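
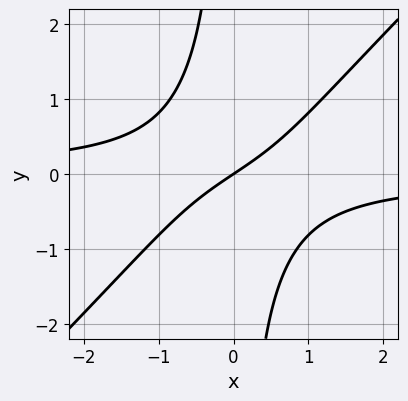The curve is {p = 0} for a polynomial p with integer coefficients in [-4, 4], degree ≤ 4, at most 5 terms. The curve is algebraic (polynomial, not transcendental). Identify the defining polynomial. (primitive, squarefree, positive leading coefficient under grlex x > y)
Degree: no degree-2 curve has this shape, so deg p = 3.
Reading off the gridlines: it crosses the x-axis at the gridline x = 0; one y-axis crossing is at y = 0.
Fitting integer coefficients to these (and the overall shape) gives p.

3*x^2*y - 3*x*y^2 + 2*x - 3*y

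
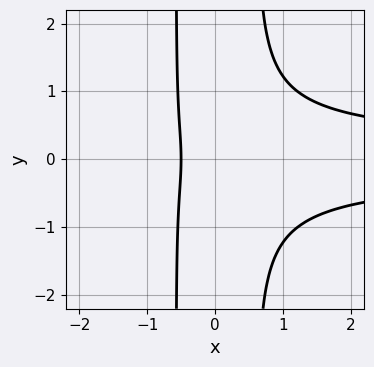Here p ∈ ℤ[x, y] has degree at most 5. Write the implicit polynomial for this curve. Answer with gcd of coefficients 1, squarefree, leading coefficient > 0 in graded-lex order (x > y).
3*x^2*y^2 - y^2 - 2*x - 1

Degree: the shape is more complex than any degree-3 curve, so deg p = 4.
Symmetries: the y ↦ −y reflection is a symmetry, so y appears only in even powers.
Observable constraints: it misses every integer gridline on the y-axis.
The integer polynomial consistent with all of this is the stated p.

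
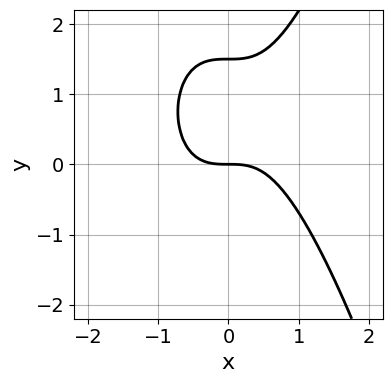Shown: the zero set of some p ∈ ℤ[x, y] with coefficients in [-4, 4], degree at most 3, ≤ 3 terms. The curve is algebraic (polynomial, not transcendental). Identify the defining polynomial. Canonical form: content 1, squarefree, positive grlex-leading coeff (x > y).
First, the degree is 3 — no degree-2 curve has this shape.
Next, checking where it meets the axes: it crosses the x-axis at the gridline x = 0; one y-axis crossing is at y = 0.
Finally, matching integer coefficients to the picture gives p.

3*x^3 - 2*y^2 + 3*y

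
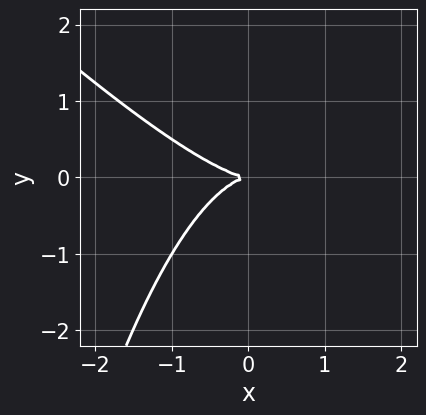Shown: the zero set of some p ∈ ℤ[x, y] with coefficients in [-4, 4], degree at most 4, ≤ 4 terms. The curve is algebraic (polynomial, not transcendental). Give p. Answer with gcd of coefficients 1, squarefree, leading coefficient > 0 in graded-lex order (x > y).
1. Degree: the shape is more complex than any degree-2 curve, so deg p = 3.
2. Reading off the gridlines: one x-axis crossing is at x = 0; it crosses the y-axis at the gridline y = 0.
3. Together with the visible shape, these determine p as stated.

x^3 + x^2*y + 2*y^2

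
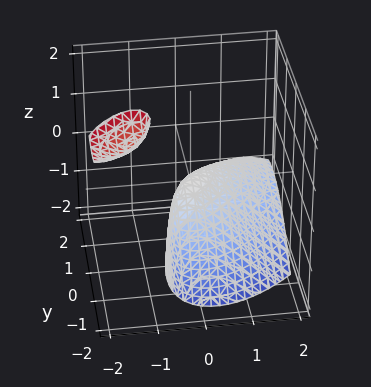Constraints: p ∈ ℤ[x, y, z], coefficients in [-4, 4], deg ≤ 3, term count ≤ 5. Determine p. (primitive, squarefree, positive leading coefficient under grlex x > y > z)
(a) There are 2 components. Treating them together as one polynomial.
(b) deg p = 2. The shape is more complex than any degree-1 surface.
(c) Checking where it meets the axes: it crosses the x-axis at the gridline x = 0; one z-axis crossing is at z = 0.
(d) Assembling these constraints gives the stated polynomial.

3*x^2 - 3*x*y + 3*x*z + 2*y^2 + 2*z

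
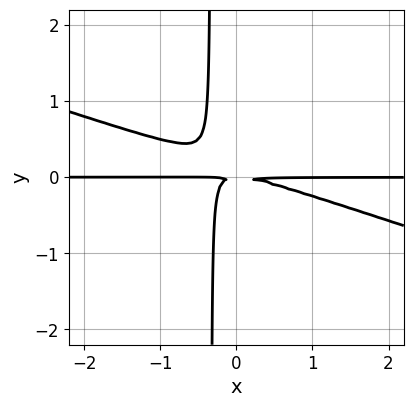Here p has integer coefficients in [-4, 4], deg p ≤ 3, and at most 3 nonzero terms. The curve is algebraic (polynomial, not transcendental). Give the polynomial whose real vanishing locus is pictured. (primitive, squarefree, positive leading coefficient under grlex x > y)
1. Degree: no degree-2 curve has this shape, so deg p = 3.
2. Checking where it meets the axes: the visible x-axis segment lies entirely on the curve.
3. Putting this together gives p.

x^2*y + 3*x*y^2 + y^2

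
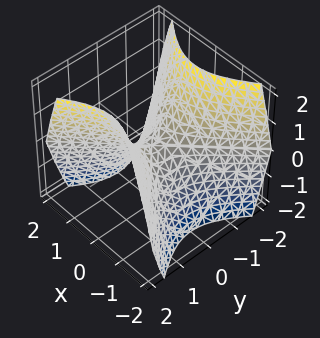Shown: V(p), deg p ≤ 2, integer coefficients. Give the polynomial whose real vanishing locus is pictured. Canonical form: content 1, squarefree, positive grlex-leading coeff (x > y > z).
(a) Degree: a saddle surface; a quadric, so deg p = 2.
(b) Symmetries: it's symmetric under x → −x, forcing even powers of x; it's symmetric under y → −y, forcing even powers of y.
(c) Against the integer gridlines: one x-axis crossing is at x = 0; it crosses the z-axis at the gridline z = 0.
(d) Matching integer coefficients to the picture gives p.

x^2 - y^2 + z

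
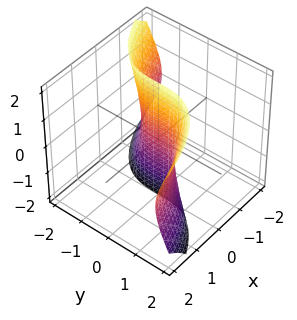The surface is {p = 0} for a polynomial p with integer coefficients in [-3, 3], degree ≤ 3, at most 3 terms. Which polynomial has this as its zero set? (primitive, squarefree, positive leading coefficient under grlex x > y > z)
(a) The degree is 3 — the shape is more complex than any degree-2 surface.
(b) Observable constraints: it meets the y-axis at y = 0 (among the integer gridlines); the visible z-axis segment lies entirely on the surface; one x-axis crossing is at x = 0.
(c) Assembling these constraints gives the stated polynomial.

x*z^2 - y^3 + 2*x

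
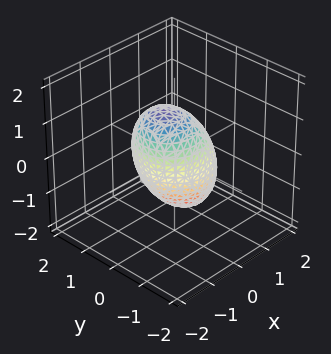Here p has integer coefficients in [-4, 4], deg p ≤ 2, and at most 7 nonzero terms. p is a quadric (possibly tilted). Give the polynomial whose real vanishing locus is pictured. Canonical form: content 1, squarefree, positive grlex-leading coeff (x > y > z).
1. deg p = 2.
2. Observable constraints: the x-axis gridline crossings are at x ∈ {-1, 1}; the y-axis gridline crossings are at y ∈ {-1, 1}.
3. Solving for integer coefficients yields p as stated.

2*x^2 + x*z + 2*y^2 + z^2 - 2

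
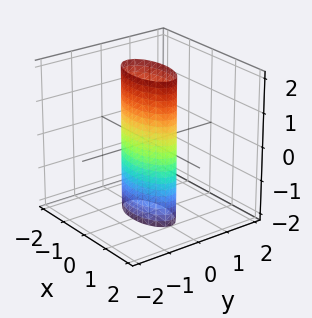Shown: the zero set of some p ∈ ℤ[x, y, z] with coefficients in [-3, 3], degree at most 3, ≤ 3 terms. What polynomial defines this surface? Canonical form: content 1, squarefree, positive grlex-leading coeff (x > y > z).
deg p = 2.
Symmetries: mirror symmetry x ↦ −x ⇒ only even powers of x; mirror symmetry z ↦ −z ⇒ only even powers of z; the y ↦ −y reflection is a symmetry, so y appears only in even powers.
Observable constraints: the x-axis gridline crossings are at x ∈ {-1, 1}; it misses every integer gridline on the z-axis.
Assembling these constraints gives the stated polynomial.

x^2 + 3*y^2 - 1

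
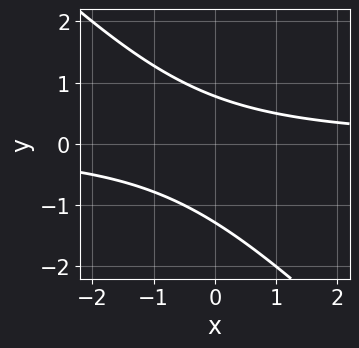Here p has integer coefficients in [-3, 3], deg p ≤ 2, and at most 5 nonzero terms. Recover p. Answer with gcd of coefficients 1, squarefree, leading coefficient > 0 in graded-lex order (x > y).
2*x*y + 2*y^2 + y - 2

(a) The degree is 2 — no degree-1 curve has this shape.
(b) Reading off the gridlines: it misses every integer gridline on the x-axis.
(c) Solving for integer coefficients yields p as stated.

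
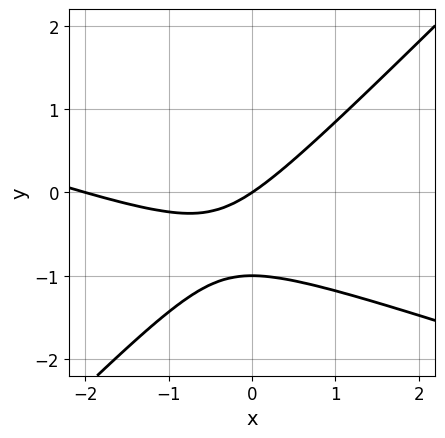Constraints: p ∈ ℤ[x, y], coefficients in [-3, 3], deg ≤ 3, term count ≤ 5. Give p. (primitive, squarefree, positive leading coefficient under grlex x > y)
x^2 + 2*x*y - 3*y^2 + 2*x - 3*y

First, degree: a generic line meets the curve in up to 2 points, so deg p = 2.
Next, from the axis intercepts and sections: the y-axis gridline crossings are at y ∈ {-1, 0}; among the integer gridlines, it crosses the x-axis at x ∈ {-2, 0}.
Finally, solving for integer coefficients yields p as stated.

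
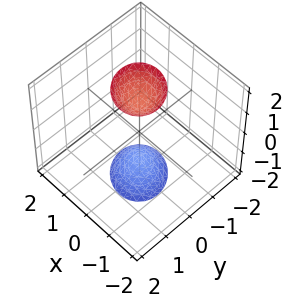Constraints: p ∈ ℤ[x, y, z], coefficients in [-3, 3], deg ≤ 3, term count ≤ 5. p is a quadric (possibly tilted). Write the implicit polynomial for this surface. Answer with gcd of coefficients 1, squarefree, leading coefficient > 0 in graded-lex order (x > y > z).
(a) I count 2 distinct pieces.
(b) The degree is 2 — the shape is more complex than any degree-1 surface.
(c) From the axis intercepts and sections: the surface avoids every integer y-axis point in the box; the surface avoids every integer x-axis point in the box.
(d) Together with the visible shape, these determine p as stated.

3*x^2 + x*y + 3*y^2 - z^2 + 2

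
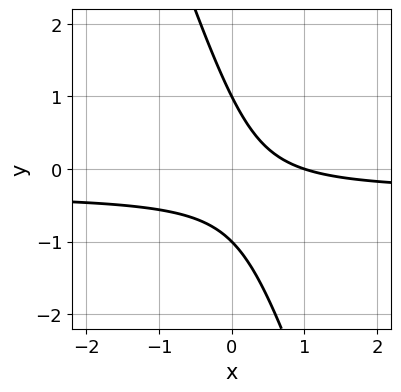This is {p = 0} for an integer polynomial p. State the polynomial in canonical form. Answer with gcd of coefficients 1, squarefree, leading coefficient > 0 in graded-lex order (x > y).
3*x*y + y^2 + x - 1

(a) deg p = 2. The shape is more complex than any degree-1 curve.
(b) Reading off the gridlines: the y-axis gridline crossings are at y ∈ {-1, 1}; it meets the x-axis at x = 1 (among the integer gridlines).
(c) Fitting integer coefficients to these (and the overall shape) gives p.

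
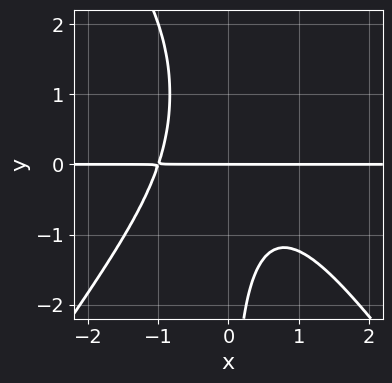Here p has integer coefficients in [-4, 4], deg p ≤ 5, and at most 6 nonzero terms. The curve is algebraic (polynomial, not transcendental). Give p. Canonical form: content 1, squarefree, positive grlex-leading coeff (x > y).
2*x^3*y - x*y^3 + 2*x*y^2 + 2*y

First, degree: no degree-3 curve has this shape, so deg p = 4.
Next, reading off the gridlines: the visible x-axis segment lies entirely on the curve; one y-axis crossing is at y = 0.
Finally, assembling these constraints gives the stated polynomial.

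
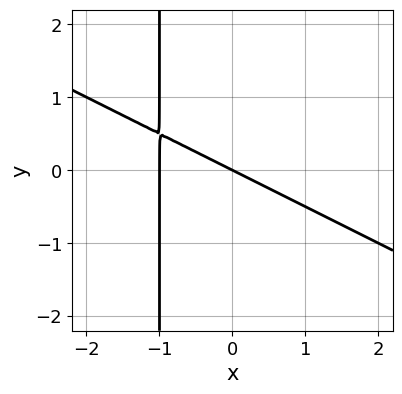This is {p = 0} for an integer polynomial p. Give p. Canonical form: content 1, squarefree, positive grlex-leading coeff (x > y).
First, degree: no degree-1 curve has this shape, so deg p = 2.
Then, against the integer gridlines: it meets the y-axis at y = 0 (among the integer gridlines); the x-axis gridline crossings are at x ∈ {-1, 0}.
Finally, together with the visible shape, these determine p as stated.

x^2 + 2*x*y + x + 2*y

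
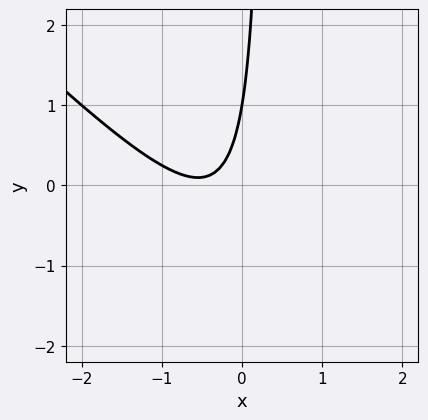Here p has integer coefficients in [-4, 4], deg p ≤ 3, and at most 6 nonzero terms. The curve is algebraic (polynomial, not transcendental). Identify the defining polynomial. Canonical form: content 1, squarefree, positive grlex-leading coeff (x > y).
3*x^2 + 3*x*y + 3*x - y + 1

(a) The degree is 2 — the shape is more complex than any degree-1 curve.
(b) From the axis intercepts and sections: one y-axis crossing is at y = 1; the curve avoids every integer x-axis point in the box.
(c) Assembling these constraints gives the stated polynomial.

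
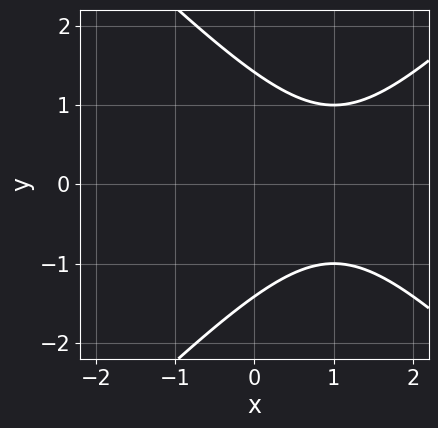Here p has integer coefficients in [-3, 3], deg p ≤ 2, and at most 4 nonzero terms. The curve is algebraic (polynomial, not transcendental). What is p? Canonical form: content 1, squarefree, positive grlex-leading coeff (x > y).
x^2 - y^2 - 2*x + 2

First, the degree is 2 — the shape is more complex than any degree-1 curve.
Next, symmetries: the y ↦ −y reflection is a symmetry, so y appears only in even powers.
Next, checking where it meets the axes: it misses every integer gridline on the x-axis.
Finally, putting this together gives p.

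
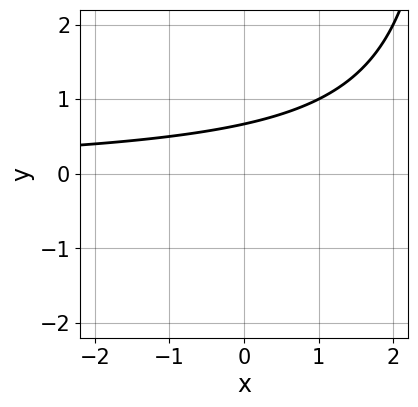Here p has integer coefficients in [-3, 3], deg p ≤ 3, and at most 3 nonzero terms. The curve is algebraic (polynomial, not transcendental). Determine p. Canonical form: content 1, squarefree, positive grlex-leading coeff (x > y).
First, the degree is 2 — no degree-1 curve has this shape.
Then, from the axis intercepts and sections: it misses every integer gridline on the x-axis.
Finally, fitting integer coefficients to these (and the overall shape) gives p.

x*y - 3*y + 2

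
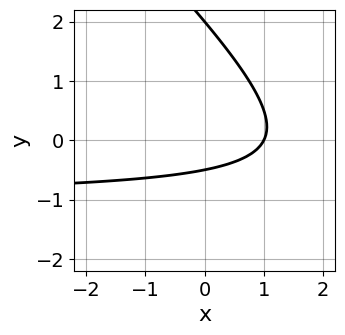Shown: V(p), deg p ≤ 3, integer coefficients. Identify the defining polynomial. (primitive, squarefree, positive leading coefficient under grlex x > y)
2*x*y + 2*y^2 + 2*x - 3*y - 2

(a) Degree: no degree-1 curve has this shape, so deg p = 2.
(b) Reading off the gridlines: one y-axis crossing is at y = 2; one x-axis crossing is at x = 1.
(c) Putting this together gives p.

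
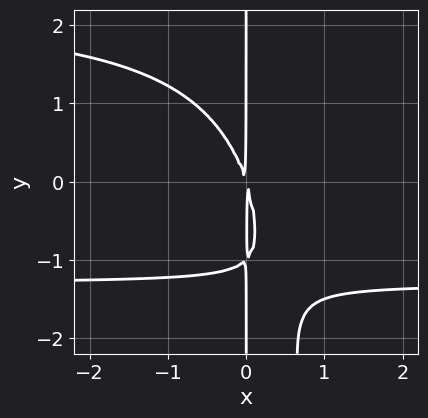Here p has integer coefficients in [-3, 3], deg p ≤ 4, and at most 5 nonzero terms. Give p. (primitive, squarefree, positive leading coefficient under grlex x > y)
1. deg p = 4. A generic line meets the curve in up to 4 points.
2. From the axis intercepts and sections: every point of the y-axis in the box is on the curve.
3. Solving for integer coefficients yields p as stated.

x^2*y^2 - x^2*y - x*y^2 - 3*x^2 - x*y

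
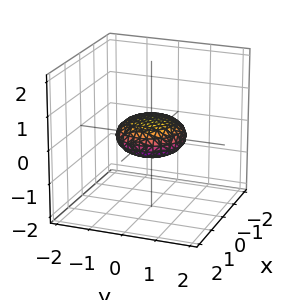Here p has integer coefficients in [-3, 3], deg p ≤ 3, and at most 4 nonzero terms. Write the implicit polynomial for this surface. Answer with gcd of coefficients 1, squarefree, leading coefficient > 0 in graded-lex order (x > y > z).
1. The degree is 2 — bounded and convex; a quadric.
2. Symmetries: the z-axis is an axis of rotation, so x and y enter only as x² + y²; the z ↦ −z reflection is a symmetry, so z appears only in even powers.
3. Checking where it meets the axes: among the integer gridlines, it crosses the x-axis at x ∈ {-1, 1}; a circular section at z = 0 has radius exactly 1; the y-axis gridline crossings are at y ∈ {-1, 1}.
4. Assembling these constraints gives the stated polynomial.

x^2 + y^2 + 3*z^2 - 1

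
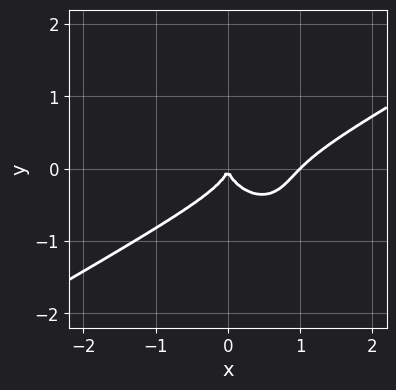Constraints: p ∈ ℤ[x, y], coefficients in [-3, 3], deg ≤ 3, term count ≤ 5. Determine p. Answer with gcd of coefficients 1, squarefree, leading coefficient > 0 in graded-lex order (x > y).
2*x^3 - 2*x^2*y - x*y^2 - 3*y^3 - 2*x^2

First, degree: no degree-2 curve has this shape, so deg p = 3.
Then, against the integer gridlines: among the integer gridlines, it crosses the x-axis at x ∈ {0, 1}; it crosses the y-axis at the gridline y = 0.
Finally, solving for integer coefficients yields p as stated.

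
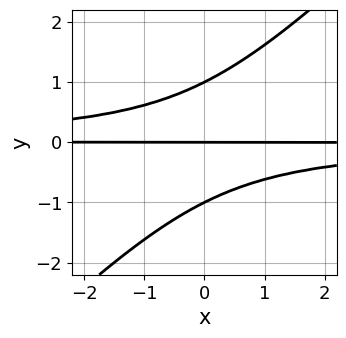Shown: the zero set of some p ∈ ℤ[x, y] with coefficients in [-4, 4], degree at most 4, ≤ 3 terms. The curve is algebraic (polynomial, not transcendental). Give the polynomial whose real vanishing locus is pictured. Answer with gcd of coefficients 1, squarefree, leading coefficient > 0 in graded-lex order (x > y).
x*y^2 - y^3 + y

Degree: a generic line meets the curve in up to 3 points, so deg p = 3.
Checking where it meets the axes: the visible x-axis segment lies entirely on the curve; the y-axis gridline crossings are at y ∈ {-1, 0, 1}.
Solving for integer coefficients yields p as stated.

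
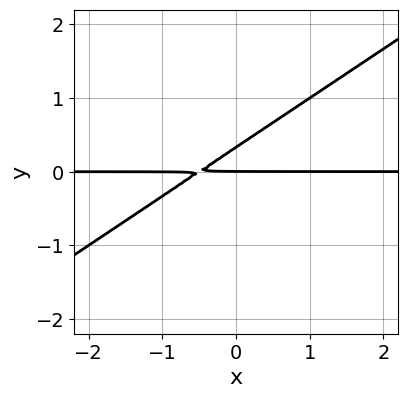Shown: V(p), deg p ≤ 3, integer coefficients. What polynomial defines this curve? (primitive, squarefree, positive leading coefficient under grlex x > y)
2*x*y - 3*y^2 + y

First, degree: no degree-1 curve has this shape, so deg p = 2.
Next, checking where it meets the axes: one y-axis crossing is at y = 0; the visible x-axis segment lies entirely on the curve.
Finally, putting this together gives p.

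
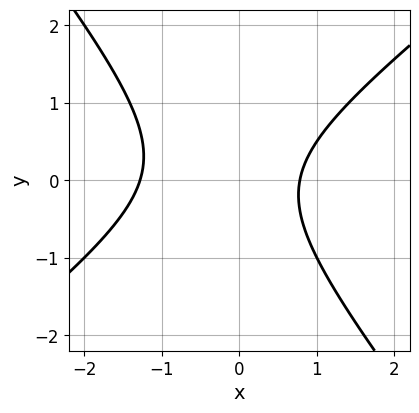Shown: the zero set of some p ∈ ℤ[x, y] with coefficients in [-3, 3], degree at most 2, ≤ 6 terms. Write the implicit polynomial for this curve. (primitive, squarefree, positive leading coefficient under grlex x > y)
First, degree: the shape is more complex than any degree-1 curve, so deg p = 2.
Next, reading off the gridlines: the curve avoids every integer y-axis point in the box.
Finally, the integer polynomial consistent with all of this is the stated p.

2*x^2 - x*y - 2*y^2 + x - 2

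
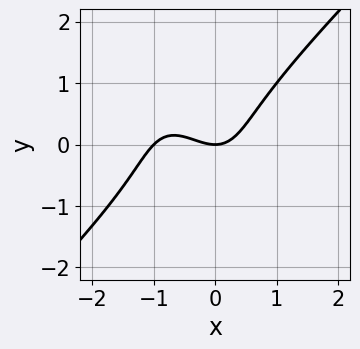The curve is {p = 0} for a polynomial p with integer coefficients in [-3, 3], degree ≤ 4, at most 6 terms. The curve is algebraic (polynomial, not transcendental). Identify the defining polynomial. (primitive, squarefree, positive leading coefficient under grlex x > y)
1. The degree is 3 — no degree-2 curve has this shape.
2. Against the integer gridlines: it meets the y-axis at y = 0 (among the integer gridlines); the x-axis gridline crossings are at x ∈ {-1, 0}.
3. The integer polynomial consistent with all of this is the stated p.

3*x^3 - x*y^2 - 2*y^3 + 3*x^2 - 3*y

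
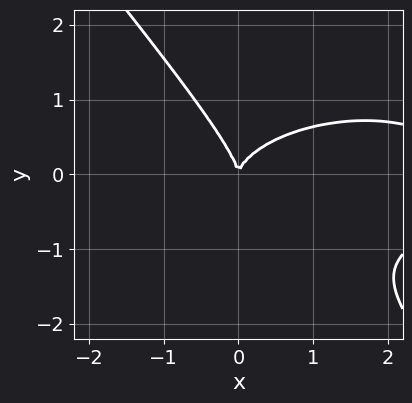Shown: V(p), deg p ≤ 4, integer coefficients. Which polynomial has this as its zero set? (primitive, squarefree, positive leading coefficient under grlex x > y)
First, degree: the shape is more complex than any degree-2 curve, so deg p = 3.
Then, observable constraints: it meets the y-axis at y = 0 (among the integer gridlines); it meets the x-axis at x = 0 (among the integer gridlines).
Finally, assembling these constraints gives the stated polynomial.

x^3 + 3*x*y^2 + 3*y^3 - 3*x^2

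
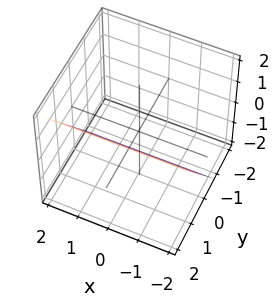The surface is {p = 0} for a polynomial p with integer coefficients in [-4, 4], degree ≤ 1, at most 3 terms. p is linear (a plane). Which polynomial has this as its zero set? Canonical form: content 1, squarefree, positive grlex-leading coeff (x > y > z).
3*y - 2*z - 2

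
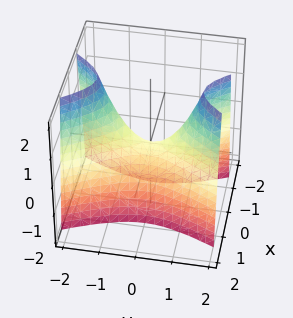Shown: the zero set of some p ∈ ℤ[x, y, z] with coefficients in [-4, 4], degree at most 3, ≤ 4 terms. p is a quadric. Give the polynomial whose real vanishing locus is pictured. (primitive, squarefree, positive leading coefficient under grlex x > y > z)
First, deg p = 2. A saddle surface; a quadric.
Next, symmetries: the x ↦ −x reflection is a symmetry, so x appears only in even powers; the y ↦ −y reflection is a symmetry, so y appears only in even powers.
Next, observable constraints: one y-axis crossing is at y = 0; it crosses the x-axis at the gridline x = 0; one z-axis crossing is at z = 0.
Finally, together with the visible shape, these determine p as stated.

3*x^2 - y^2 + z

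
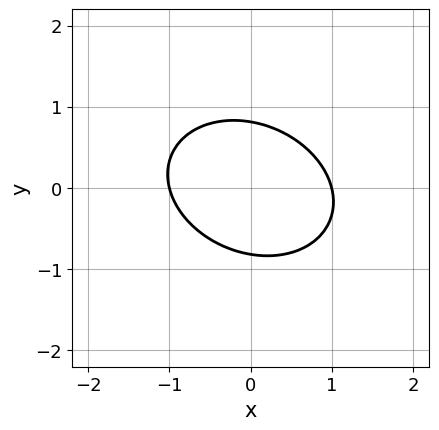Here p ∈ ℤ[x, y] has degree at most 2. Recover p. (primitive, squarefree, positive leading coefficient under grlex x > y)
2*x^2 + x*y + 3*y^2 - 2

(a) The degree is 2 — the shape is more complex than any degree-1 curve.
(b) Against the integer gridlines: among the integer gridlines, it crosses the x-axis at x ∈ {-1, 1}.
(c) Putting this together gives p.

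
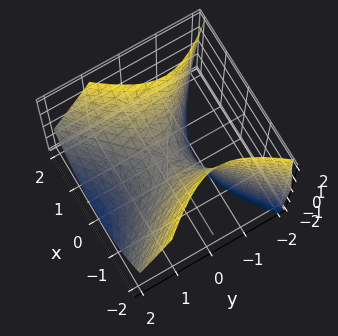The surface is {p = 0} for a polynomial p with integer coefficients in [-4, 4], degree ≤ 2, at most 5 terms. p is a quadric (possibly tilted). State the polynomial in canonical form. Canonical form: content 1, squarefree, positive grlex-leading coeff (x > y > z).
3*x^2 - 3*y^2 - 2*y*z - 3*z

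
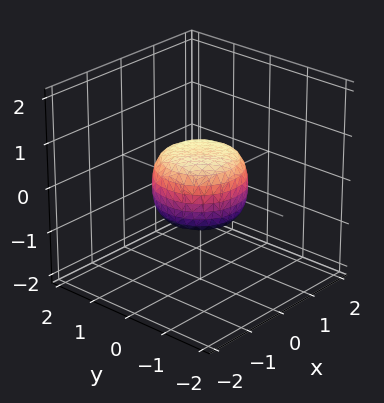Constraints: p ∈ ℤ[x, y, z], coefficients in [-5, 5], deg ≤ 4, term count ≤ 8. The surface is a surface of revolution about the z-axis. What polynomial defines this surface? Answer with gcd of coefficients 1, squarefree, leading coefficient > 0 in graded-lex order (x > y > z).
2*x^4 + 4*x^2*y^2 + 2*y^4 - x^2 - y^2 + 2*z^2 - 1

1. The degree is 4 — no degree-3 surface has this shape.
2. Symmetries: every cross-section ⟂ z is a circle, so x, y appear only via x² + y².
3. From the axis intercepts and sections: the x-axis gridline crossings are at x ∈ {-1, 1}; among the integer gridlines, it crosses the y-axis at y ∈ {-1, 1}; a circular section at z = 0 has radius exactly 1.
4. Together with the visible shape, these determine p as stated.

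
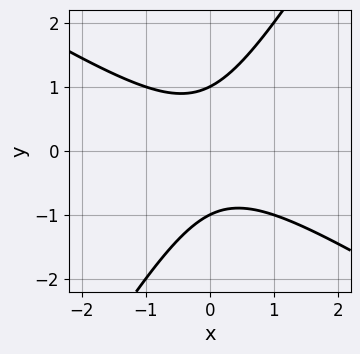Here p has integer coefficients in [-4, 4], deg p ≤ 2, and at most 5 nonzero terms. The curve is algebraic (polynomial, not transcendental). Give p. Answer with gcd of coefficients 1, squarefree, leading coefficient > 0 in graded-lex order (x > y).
x^2 + x*y - y^2 + 1

deg p = 2. The shape is more complex than any degree-1 curve.
Reading off the gridlines: the y-axis gridline crossings are at y ∈ {-1, 1}; the curve avoids every integer x-axis point in the box.
Together with the visible shape, these determine p as stated.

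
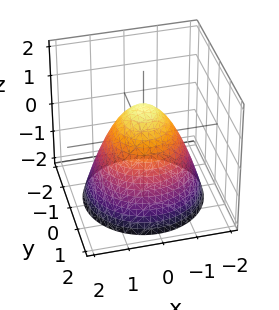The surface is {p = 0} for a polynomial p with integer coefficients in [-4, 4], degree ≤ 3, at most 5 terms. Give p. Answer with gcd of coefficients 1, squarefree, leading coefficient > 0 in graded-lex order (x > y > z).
1. Degree: the shape is more complex than any degree-1 surface, so deg p = 2.
2. By symmetry, the z-axis is an axis of rotation, so x and y enter only as x² + y².
3. Checking where it meets the axes: among the integer gridlines, it crosses the y-axis at y ∈ {-1, 1}; among the integer gridlines, it crosses the x-axis at x ∈ {-1, 1}.
4. Fitting integer coefficients to these (and the overall shape) gives p. Check: (0, 0, 1) on the z-axis lies on the surface, and p(0, 0, 1) = 0. ✓

x^2 + y^2 + z - 1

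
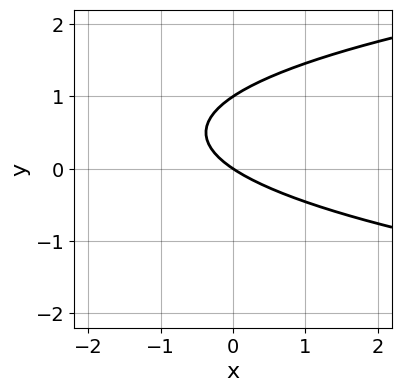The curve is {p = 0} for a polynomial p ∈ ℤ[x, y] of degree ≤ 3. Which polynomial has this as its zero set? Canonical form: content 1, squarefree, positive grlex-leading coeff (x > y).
1. Degree: a generic line meets the curve in up to 2 points, so deg p = 2.
2. Reading off the gridlines: the y-axis gridline crossings are at y ∈ {0, 1}; it crosses the x-axis at the gridline x = 0.
3. Assembling these constraints gives the stated polynomial.

3*y^2 - 2*x - 3*y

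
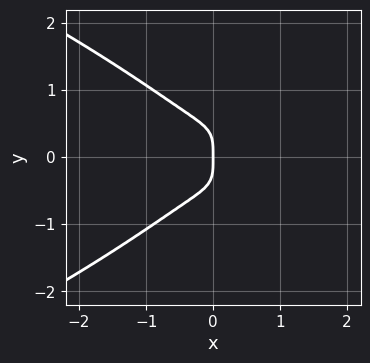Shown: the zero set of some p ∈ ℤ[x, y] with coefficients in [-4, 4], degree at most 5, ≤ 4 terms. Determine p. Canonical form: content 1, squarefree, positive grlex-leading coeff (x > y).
First, the degree is 4 — a generic line meets the curve in up to 4 points.
Then, symmetries: the y ↦ −y reflection is a symmetry, so y appears only in even powers.
Next, from the visible intercepts: it meets the y-axis at y = 0 (among the integer gridlines); it crosses the x-axis at the gridline x = 0.
Finally, together with the visible shape, these determine p as stated.

3*y^4 + 3*x^3 + x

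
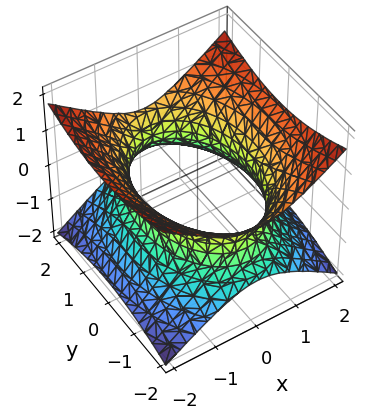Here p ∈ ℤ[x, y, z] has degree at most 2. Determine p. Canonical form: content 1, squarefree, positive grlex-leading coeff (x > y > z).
(a) deg p = 2. One connected sheet with a waist; a quadric.
(b) Symmetries: the y ↦ −y reflection is a symmetry, so y appears only in even powers; it's symmetric under x → −x, forcing even powers of x; mirror symmetry z ↦ −z ⇒ only even powers of z.
(c) Checking where it meets the axes: it misses every integer gridline on the z-axis.
(d) These observations pin down the coefficients.

2*x^2 + y^2 - 3*z^2 - 3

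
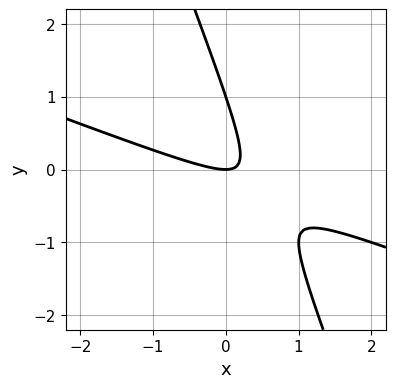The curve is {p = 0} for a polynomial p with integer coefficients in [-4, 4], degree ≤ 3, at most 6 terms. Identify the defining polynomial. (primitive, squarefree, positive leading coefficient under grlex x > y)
First, deg p = 2. The shape is more complex than any degree-1 curve.
Then, from the axis intercepts and sections: among the integer gridlines, it crosses the y-axis at y ∈ {0, 1}; it crosses the x-axis at the gridline x = 0.
Finally, matching integer coefficients to the picture gives p.

x^2 + 3*x*y + y^2 - y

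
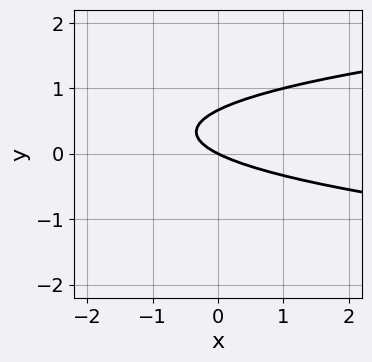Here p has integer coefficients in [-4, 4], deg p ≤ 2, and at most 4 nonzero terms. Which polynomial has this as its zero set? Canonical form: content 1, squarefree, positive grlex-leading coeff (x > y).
3*y^2 - x - 2*y

1. deg p = 2. A generic line meets the curve in up to 2 points.
2. Checking where it meets the axes: it meets the x-axis at x = 0 (among the integer gridlines); it meets the y-axis at y = 0 (among the integer gridlines).
3. Matching integer coefficients to the picture gives p.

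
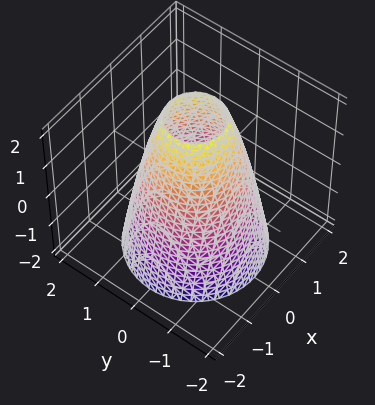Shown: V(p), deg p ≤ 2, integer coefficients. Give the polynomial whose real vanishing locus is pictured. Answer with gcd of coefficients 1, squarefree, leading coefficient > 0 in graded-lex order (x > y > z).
First, the degree is 2 — the shape is more complex than any degree-1 surface.
Next, by symmetry, the surface is invariant under rotation about z: p = q(x² + y², z).
Next, checking where it meets the axes: it misses every integer gridline on the z-axis; a circular section at z = 0 has radius between 1 and 2.
Finally, together with the visible shape, these determine p as stated.

2*x^2 + 2*y^2 + z - 3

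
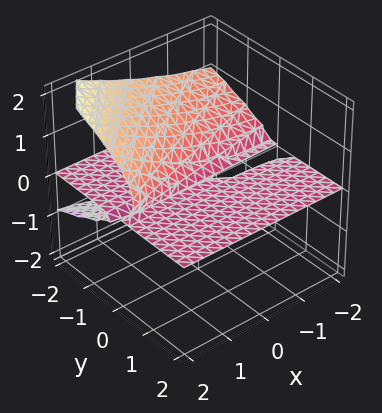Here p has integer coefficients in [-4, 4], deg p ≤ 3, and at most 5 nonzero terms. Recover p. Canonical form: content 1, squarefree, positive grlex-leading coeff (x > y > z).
2*x*z^2 - 3*z^3 - 3*y*z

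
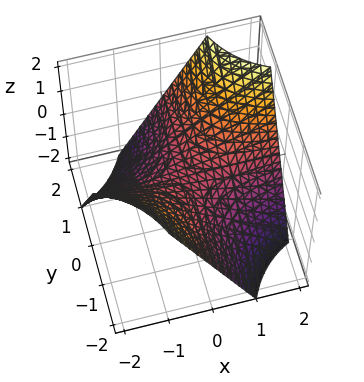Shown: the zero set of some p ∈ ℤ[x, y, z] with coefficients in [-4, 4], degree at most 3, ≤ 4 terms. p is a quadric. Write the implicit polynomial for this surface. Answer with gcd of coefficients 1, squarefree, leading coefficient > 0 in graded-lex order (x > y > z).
(a) Degree: a hyperbolic paraboloid; a quadric, so deg p = 2.
(b) From the axis intercepts and sections: every point of the y-axis in the box is on the surface; it meets the z-axis at z = 0 (among the integer gridlines).
(c) Assembling these constraints gives the stated polynomial.

x*y - z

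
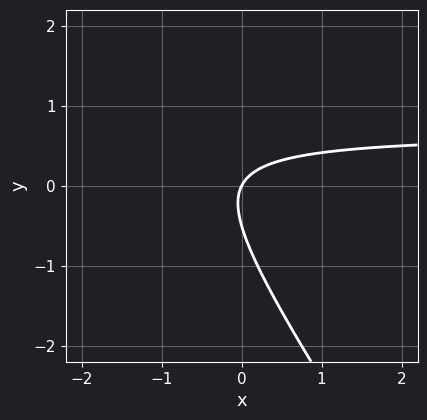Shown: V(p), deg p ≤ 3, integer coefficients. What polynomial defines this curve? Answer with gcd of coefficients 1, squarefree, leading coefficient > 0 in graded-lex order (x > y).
The degree is 2 — a generic line meets the curve in up to 2 points.
From the axis intercepts and sections: it crosses the y-axis at the gridline y = 0; it crosses the x-axis at the gridline x = 0.
Solving for integer coefficients yields p as stated.

3*x*y + 2*y^2 - 2*x + y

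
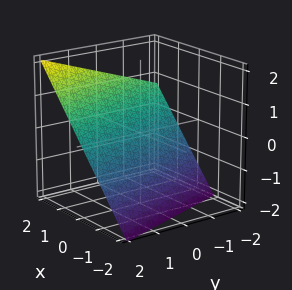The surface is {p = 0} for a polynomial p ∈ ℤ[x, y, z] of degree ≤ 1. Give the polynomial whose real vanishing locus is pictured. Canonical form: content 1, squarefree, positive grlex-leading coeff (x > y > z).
First, degree: every cross-section is a straight line — this is a plane, so deg p = 1.
Then, observable constraints: one y-axis crossing is at y = 2.
Finally, putting this together gives p.

3*x + y - 3*z - 2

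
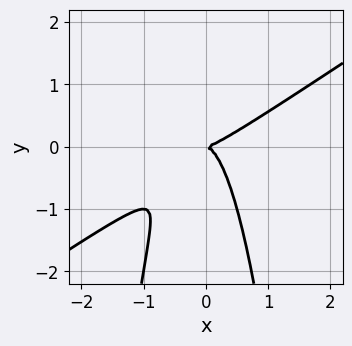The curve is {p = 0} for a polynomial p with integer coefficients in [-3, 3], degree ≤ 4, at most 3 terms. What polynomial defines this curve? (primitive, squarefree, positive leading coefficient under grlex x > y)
2*x^3 - 3*x^2*y - y^2

deg p = 3. The shape is more complex than any degree-2 curve.
Reading off the gridlines: it meets the x-axis at x = 0 (among the integer gridlines); one y-axis crossing is at y = 0.
Together with the visible shape, these determine p as stated.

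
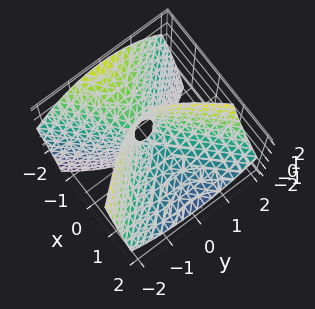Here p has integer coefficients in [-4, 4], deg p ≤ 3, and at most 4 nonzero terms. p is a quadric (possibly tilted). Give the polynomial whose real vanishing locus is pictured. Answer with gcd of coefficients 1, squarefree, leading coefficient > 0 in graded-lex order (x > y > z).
2*x^2 + 3*x*z - 2*y^2 + z

deg p = 2. No degree-1 surface has this shape.
From the visible intercepts: it crosses the z-axis at the gridline z = 0; one y-axis crossing is at y = 0; it crosses the x-axis at the gridline x = 0.
Putting this together gives p.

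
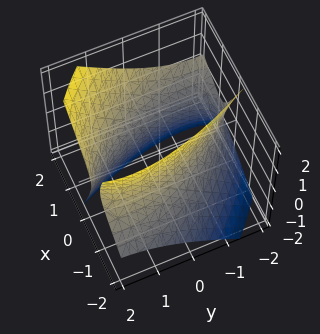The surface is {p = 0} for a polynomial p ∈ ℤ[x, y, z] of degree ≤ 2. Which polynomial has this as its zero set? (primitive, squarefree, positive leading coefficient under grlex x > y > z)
First, deg p = 2. The shape is more complex than any degree-1 surface.
Then, from the visible intercepts: it misses every integer gridline on the z-axis.
Finally, putting this together gives p.

2*x^2 + 2*x*y - 2*x*z + y^2 - z^2 - 3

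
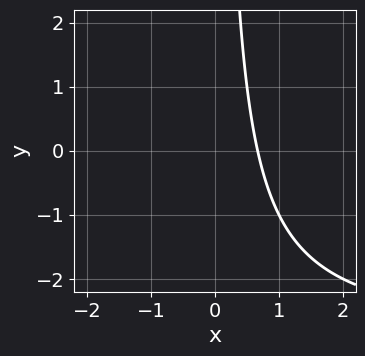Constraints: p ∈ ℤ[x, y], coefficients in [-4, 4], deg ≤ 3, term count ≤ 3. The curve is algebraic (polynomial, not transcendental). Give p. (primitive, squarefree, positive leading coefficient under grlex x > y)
The degree is 2 — no degree-1 curve has this shape.
Reading off the gridlines: it misses every integer gridline on the y-axis.
The integer polynomial consistent with all of this is the stated p.

x*y + 3*x - 2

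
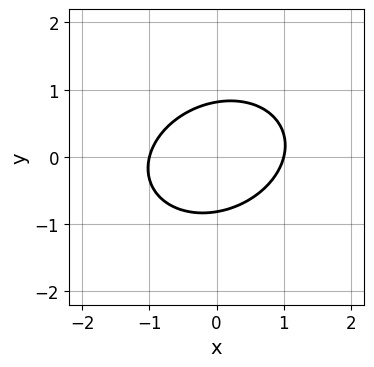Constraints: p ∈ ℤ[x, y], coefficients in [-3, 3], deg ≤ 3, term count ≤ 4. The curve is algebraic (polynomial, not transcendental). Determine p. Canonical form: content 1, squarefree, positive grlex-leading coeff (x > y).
2*x^2 - x*y + 3*y^2 - 2

Degree: no degree-1 curve has this shape, so deg p = 2.
Observable constraints: among the integer gridlines, it crosses the x-axis at x ∈ {-1, 1}.
Solving for integer coefficients yields p as stated.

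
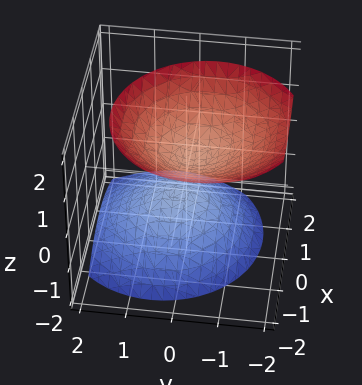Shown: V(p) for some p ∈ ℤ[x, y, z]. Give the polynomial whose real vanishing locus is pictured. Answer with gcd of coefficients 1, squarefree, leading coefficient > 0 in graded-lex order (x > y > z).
(a) The picture has 2 separate pieces.
(b) deg p = 2.
(c) Against the integer gridlines: no y-intercept at any integer in the box; the surface avoids every integer x-axis point in the box.
(d) These observations pin down the coefficients.

2*x^2 + x*z + 2*y^2 + y*z - 2*z^2 + 1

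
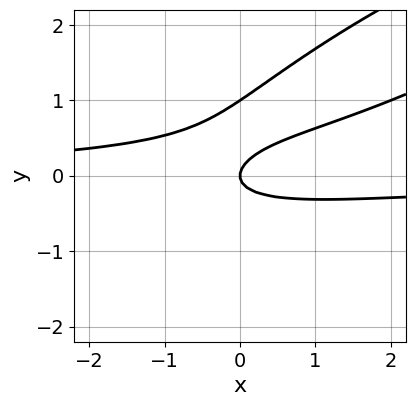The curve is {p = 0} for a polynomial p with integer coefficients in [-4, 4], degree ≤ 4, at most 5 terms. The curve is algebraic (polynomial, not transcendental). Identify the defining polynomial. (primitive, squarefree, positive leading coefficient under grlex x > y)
First, the degree is 3 — no degree-2 curve has this shape.
Next, reading off the gridlines: it crosses the x-axis at the gridline x = 0; the y-axis gridline crossings are at y ∈ {0, 1}.
Finally, fitting integer coefficients to these (and the overall shape) gives p.

x^2*y - 3*x*y^2 + 3*y^3 - 3*y^2 + x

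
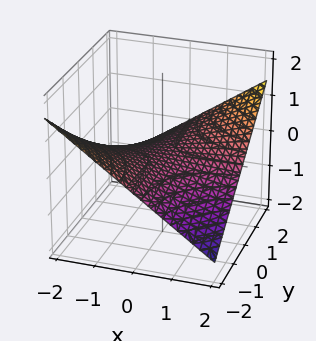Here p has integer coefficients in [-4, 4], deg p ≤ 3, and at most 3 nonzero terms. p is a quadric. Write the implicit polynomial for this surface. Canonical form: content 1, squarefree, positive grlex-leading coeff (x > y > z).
(a) The degree is 2 — a saddle surface; a quadric.
(b) Checking where it meets the axes: one z-axis crossing is at z = 0; the visible y-axis segment lies entirely on the surface; every point of the x-axis in the box is on the surface.
(c) Solving for integer coefficients yields p as stated.

x*y - 3*z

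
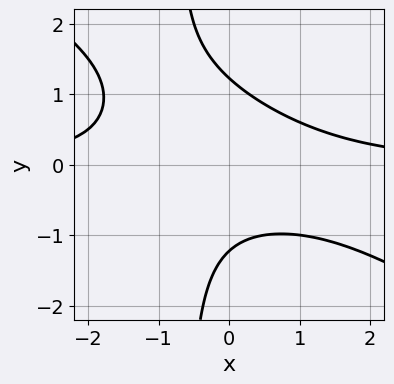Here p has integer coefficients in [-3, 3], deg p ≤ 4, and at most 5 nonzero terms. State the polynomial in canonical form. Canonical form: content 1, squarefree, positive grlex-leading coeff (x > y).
2*x^2*y + 3*x*y^2 + 2*y^2 - 3

First, degree: the shape is more complex than any degree-2 curve, so deg p = 3.
Next, from the visible intercepts: no x-intercept at any integer in the box.
Finally, fitting integer coefficients to these (and the overall shape) gives p.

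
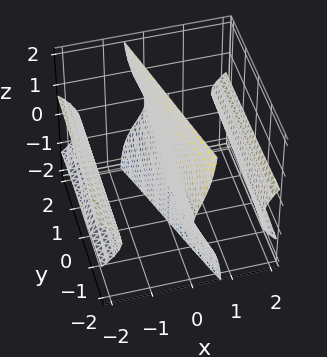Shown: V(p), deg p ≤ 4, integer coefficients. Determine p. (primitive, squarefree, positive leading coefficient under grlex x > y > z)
x^3 - 3*x*z^2 - y*z^2 - x*z - 3*x

There are 3 components. Treating them together as one polynomial.
deg p = 3. A generic line meets the surface in up to 3 points.
From the axis intercepts and sections: the visible z-axis segment lies entirely on the surface; every point of the y-axis in the box is on the surface.
Matching integer coefficients to the picture gives p.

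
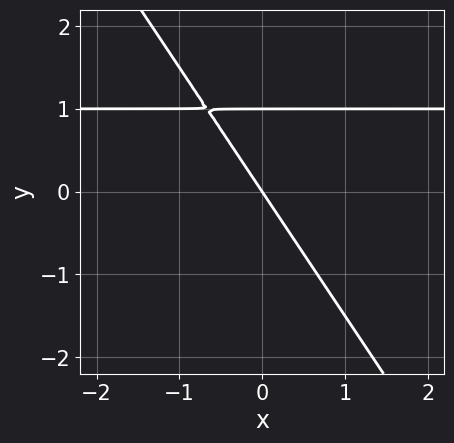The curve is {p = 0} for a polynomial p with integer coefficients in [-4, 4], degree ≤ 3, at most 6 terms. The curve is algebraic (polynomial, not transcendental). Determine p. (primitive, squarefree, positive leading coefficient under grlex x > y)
3*x*y + 2*y^2 - 3*x - 2*y

(a) deg p = 2. No degree-1 curve has this shape.
(b) Against the integer gridlines: it crosses the x-axis at the gridline x = 0; among the integer gridlines, it crosses the y-axis at y ∈ {0, 1}.
(c) Matching integer coefficients to the picture gives p.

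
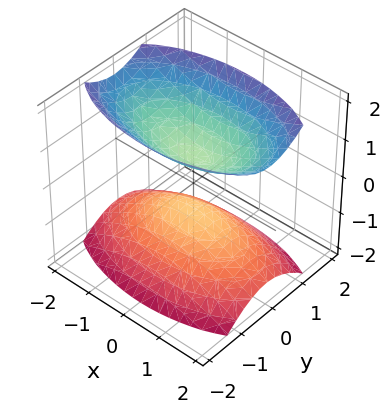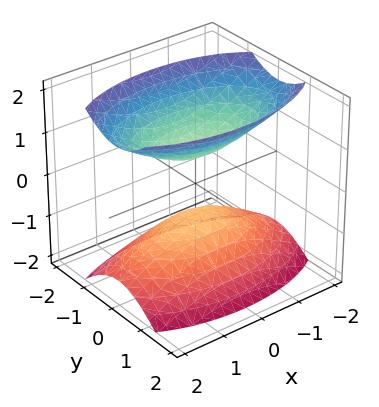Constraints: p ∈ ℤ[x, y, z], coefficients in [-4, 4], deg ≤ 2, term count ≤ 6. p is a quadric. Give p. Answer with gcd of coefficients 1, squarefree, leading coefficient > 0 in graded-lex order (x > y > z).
x^2 + 3*y^2 - 2*z^2 + 1

I count 2 distinct pieces.
Degree: two sheets facing apart; a quadric, so deg p = 2.
Symmetries: the y ↦ −y reflection is a symmetry, so y appears only in even powers; the z ↦ −z reflection is a symmetry, so z appears only in even powers; mirror symmetry x ↦ −x ⇒ only even powers of x.
Observable constraints: no x-intercept at any integer in the box; the surface avoids every integer y-axis point in the box.
Solving for integer coefficients yields p as stated.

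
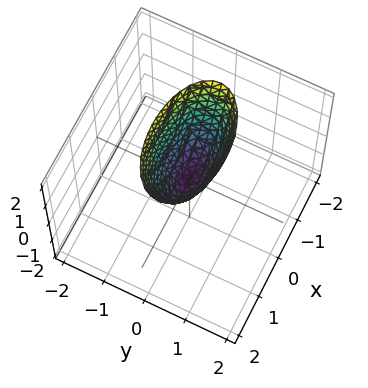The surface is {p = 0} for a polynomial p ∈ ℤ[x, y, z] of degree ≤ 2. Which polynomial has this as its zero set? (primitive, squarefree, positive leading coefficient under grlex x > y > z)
x^2 + 3*y^2 - z

The degree is 2 — a paraboloid; a quadric.
Symmetries: mirror symmetry x ↦ −x ⇒ only even powers of x; it's symmetric under y → −y, forcing even powers of y.
Observable constraints: it meets the y-axis at y = 0 (among the integer gridlines); one z-axis crossing is at z = 0; it crosses the x-axis at the gridline x = 0.
Solving for integer coefficients yields p as stated.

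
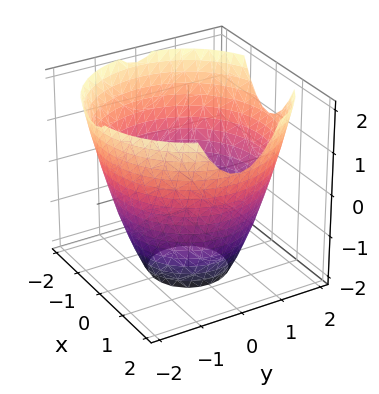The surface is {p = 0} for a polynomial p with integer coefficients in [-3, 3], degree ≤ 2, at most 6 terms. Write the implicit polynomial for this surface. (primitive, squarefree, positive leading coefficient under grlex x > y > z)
x^2 + y^2 - z - 3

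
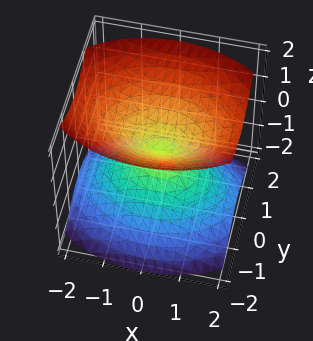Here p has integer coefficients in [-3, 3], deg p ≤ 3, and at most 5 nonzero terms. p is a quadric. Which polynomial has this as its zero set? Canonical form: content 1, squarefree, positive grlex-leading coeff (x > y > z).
The picture has 2 separate pieces. Treating them together as one polynomial.
The degree is 2 — a double cone through the origin; a quadric.
Symmetries: mirror symmetry y ↦ −y ⇒ only even powers of y; it's symmetric under z → −z, forcing even powers of z; it's symmetric under x → −x, forcing even powers of x.
Against the integer gridlines: it crosses the y-axis at the gridline y = 0; it meets the x-axis at x = 0 (among the integer gridlines).
Fitting integer coefficients to these (and the overall shape) gives p.

x^2 + 2*y^2 - 2*z^2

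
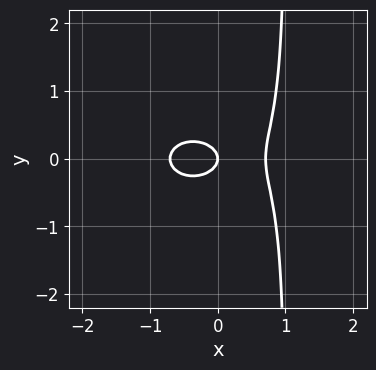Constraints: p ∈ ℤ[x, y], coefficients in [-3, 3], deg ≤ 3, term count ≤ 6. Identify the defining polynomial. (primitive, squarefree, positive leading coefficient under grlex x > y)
First, the degree is 3 — no degree-2 curve has this shape.
Next, symmetries: mirror symmetry y ↦ −y ⇒ only even powers of y.
Next, from the visible intercepts: it meets the x-axis at x = 0 (among the integer gridlines); it crosses the y-axis at the gridline y = 0.
Finally, assembling these constraints gives the stated polynomial.

2*x^3 + 3*x*y^2 - 3*y^2 - x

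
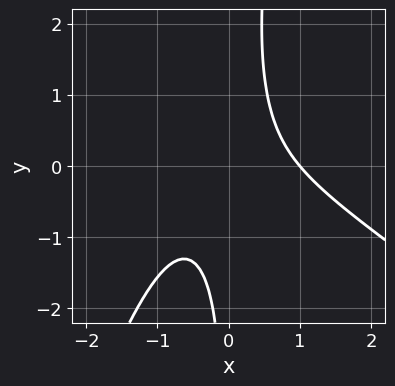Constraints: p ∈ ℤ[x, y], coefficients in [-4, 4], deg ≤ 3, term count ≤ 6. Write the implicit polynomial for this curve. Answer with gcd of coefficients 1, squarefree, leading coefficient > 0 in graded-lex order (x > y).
2*x^3 + 2*x^2*y - x*y^2 + 3*x*y - 2

1. Degree: no degree-2 curve has this shape, so deg p = 3.
2. From the axis intercepts and sections: it crosses the x-axis at the gridline x = 1; no y-intercept at any integer in the box.
3. Fitting integer coefficients to these (and the overall shape) gives p.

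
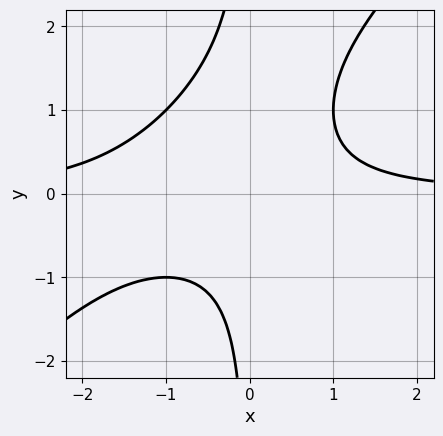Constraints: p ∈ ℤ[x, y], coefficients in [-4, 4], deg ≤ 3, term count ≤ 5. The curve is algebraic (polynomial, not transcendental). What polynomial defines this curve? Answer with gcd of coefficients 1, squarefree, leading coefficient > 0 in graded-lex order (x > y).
x^2*y - x*y^2 + x*y - 1

1. deg p = 3.
2. From the visible intercepts: no y-intercept at any integer in the box; no x-intercept at any integer in the box.
3. Assembling these constraints gives the stated polynomial.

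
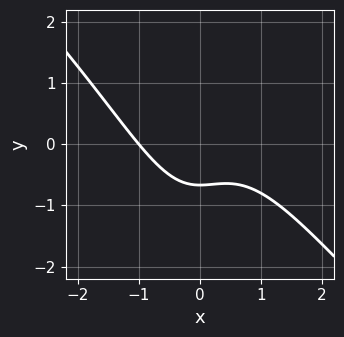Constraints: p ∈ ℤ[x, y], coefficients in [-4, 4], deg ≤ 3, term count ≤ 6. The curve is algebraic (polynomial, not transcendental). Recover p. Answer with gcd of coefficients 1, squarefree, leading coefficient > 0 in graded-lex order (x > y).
Degree: no degree-2 curve has this shape, so deg p = 3.
From the visible intercepts: one x-axis crossing is at x = -1.
Putting this together gives p.

2*x^3 + 2*x^2*y + 3*y + 2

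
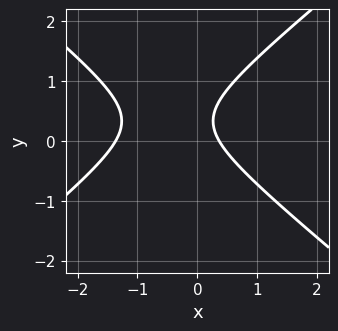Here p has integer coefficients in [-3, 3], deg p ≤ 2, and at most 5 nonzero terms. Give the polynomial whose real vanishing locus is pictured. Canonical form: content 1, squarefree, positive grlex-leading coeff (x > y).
2*x^2 - 3*y^2 + 2*x + 2*y - 1

(a) deg p = 2. The shape is more complex than any degree-1 curve.
(b) Reading off the gridlines: no y-intercept at any integer in the box.
(c) The integer polynomial consistent with all of this is the stated p.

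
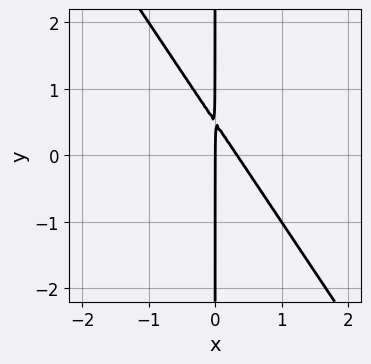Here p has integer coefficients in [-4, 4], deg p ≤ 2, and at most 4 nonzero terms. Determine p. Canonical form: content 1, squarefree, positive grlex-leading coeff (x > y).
(a) Degree: the shape is more complex than any degree-1 curve, so deg p = 2.
(b) From the axis intercepts and sections: the visible y-axis segment lies entirely on the curve; it crosses the x-axis at the gridline x = 0.
(c) Together with the visible shape, these determine p as stated.

3*x^2 + 2*x*y - x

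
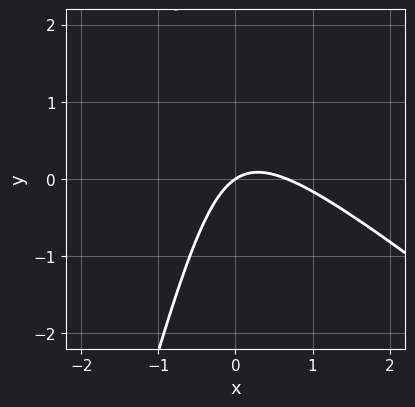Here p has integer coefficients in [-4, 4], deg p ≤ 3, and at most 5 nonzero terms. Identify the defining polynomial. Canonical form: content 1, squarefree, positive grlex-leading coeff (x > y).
First, degree: the shape is more complex than any degree-1 curve, so deg p = 2.
Then, against the integer gridlines: one x-axis crossing is at x = 0; one y-axis crossing is at y = 0.
Finally, assembling these constraints gives the stated polynomial.

3*x^2 + 3*x*y - y^2 - 2*x + 3*y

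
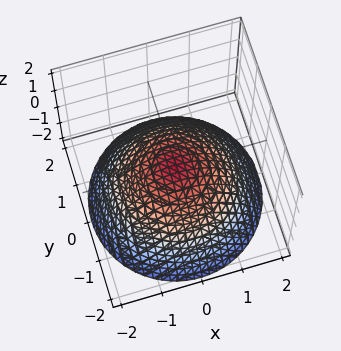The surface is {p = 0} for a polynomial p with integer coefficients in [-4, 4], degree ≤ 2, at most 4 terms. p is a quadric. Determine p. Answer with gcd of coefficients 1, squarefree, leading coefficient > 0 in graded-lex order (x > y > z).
1. Degree: a single bowl opening along one axis; a quadric, so deg p = 2.
2. By symmetry, the surface is invariant under rotation about z: p = q(x² + y², z).
3. Checking where it meets the axes: a circular section at z = -1 has radius between 1 and 2; it crosses the x-axis at the gridline x = 0; it meets the z-axis at z = 0 (among the integer gridlines).
4. Putting this together gives p.

x^2 + y^2 + 2*z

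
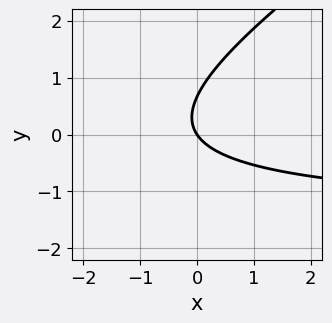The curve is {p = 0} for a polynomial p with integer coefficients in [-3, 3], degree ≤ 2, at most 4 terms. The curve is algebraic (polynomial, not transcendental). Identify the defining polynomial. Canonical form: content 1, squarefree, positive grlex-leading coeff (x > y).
First, the degree is 2 — the shape is more complex than any degree-1 curve.
Next, against the integer gridlines: one y-axis crossing is at y = 0; it crosses the x-axis at the gridline x = 0.
Finally, the integer polynomial consistent with all of this is the stated p.

2*x*y - 3*y^2 + 3*x + 2*y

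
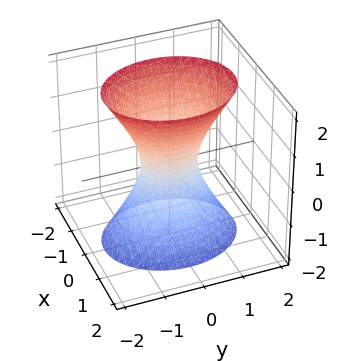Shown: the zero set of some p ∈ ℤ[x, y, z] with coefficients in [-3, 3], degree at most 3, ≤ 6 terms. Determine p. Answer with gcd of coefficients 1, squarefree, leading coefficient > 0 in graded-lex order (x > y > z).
3*x^2 + 2*y^2 - z^2 - 1

First, degree: one connected sheet with a waist; a quadric, so deg p = 2.
Next, symmetries: mirror symmetry z ↦ −z ⇒ only even powers of z; mirror symmetry x ↦ −x ⇒ only even powers of x; it's symmetric under y → −y, forcing even powers of y.
Next, reading off the gridlines: the surface avoids every integer z-axis point in the box.
Finally, fitting integer coefficients to these (and the overall shape) gives p.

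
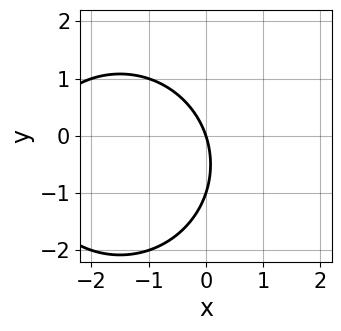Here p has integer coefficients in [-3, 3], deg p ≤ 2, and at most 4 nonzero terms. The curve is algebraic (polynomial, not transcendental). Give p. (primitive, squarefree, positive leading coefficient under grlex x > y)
The degree is 2 — the shape is more complex than any degree-1 curve.
Observable constraints: it meets the x-axis at x = 0 (among the integer gridlines); among the integer gridlines, it crosses the y-axis at y ∈ {-1, 0}.
These observations pin down the coefficients.

x^2 + y^2 + 3*x + y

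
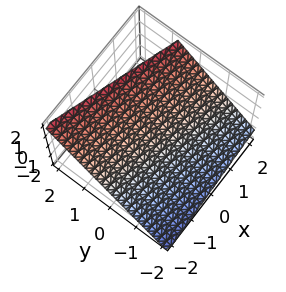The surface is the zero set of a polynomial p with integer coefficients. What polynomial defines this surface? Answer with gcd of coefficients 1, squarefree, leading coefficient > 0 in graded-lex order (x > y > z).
x + 3*y - 3*z + 2

First, degree: every cross-section is a straight line — this is a plane, so deg p = 1.
Then, observable constraints: it crosses the x-axis at the gridline x = -2.
Finally, putting this together gives p.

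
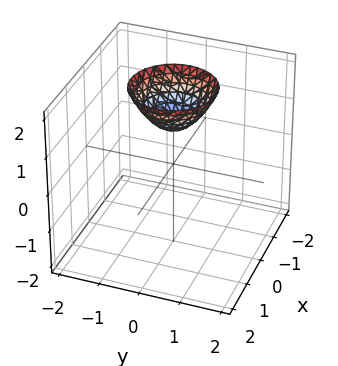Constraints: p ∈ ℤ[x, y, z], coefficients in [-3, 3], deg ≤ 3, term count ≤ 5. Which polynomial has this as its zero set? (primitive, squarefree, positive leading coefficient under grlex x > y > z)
x^2 + y^2 - z + 1

First, degree: no degree-1 surface has this shape, so deg p = 2.
Then, symmetries: every cross-section ⟂ z is a circle, so x, y appear only via x² + y².
Then, from the axis intercepts and sections: no x-intercept at any integer in the box; a circular section at z = 2 has radius exactly 1.
Finally, solving for integer coefficients yields p as stated.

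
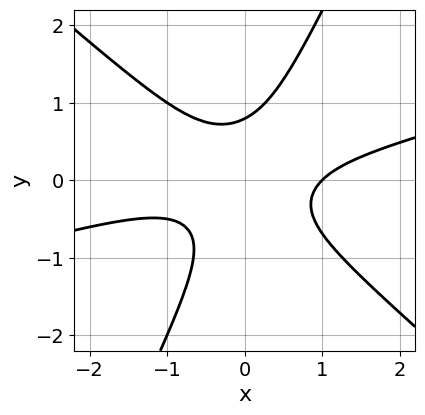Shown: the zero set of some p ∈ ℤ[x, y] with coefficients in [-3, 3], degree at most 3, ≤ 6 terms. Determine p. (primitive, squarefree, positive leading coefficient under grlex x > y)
x^3 - 3*x^2*y - 3*x*y^2 + 2*y^3 - 1

(a) The degree is 3 — a generic line meets the curve in up to 3 points.
(b) From the visible intercepts: one x-axis crossing is at x = 1.
(c) Putting this together gives p.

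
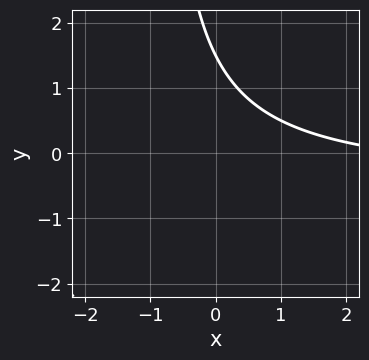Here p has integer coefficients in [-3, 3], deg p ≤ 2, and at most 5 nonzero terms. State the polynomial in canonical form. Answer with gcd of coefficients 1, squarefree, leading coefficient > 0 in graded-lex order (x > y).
2*x*y + x + 2*y - 3

First, degree: the shape is more complex than any degree-1 curve, so deg p = 2.
Next, from the visible intercepts: it misses every integer gridline on the x-axis.
Finally, the integer polynomial consistent with all of this is the stated p.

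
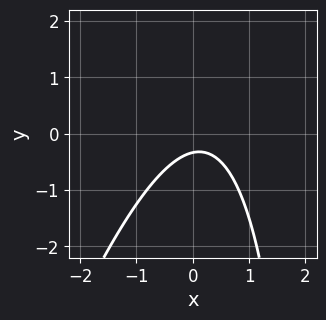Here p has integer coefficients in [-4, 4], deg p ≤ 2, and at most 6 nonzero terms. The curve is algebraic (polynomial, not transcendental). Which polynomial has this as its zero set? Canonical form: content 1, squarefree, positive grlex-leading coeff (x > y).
3*x^2 - x*y - x + 3*y + 1

1. deg p = 2. No degree-1 curve has this shape.
2. Observable constraints: the curve avoids every integer x-axis point in the box.
3. These observations pin down the coefficients.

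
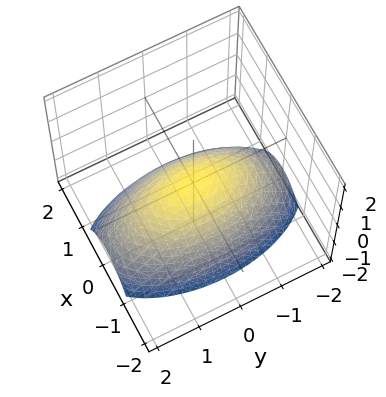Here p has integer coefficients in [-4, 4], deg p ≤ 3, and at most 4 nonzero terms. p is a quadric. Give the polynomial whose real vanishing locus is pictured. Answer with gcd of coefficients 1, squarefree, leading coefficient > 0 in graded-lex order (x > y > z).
3*x^2 + y^2 + 3*z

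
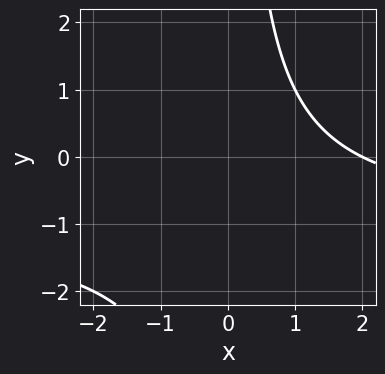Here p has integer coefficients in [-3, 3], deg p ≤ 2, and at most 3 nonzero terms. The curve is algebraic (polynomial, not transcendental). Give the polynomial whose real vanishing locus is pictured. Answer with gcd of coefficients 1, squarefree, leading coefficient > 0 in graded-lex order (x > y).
1. Degree: a generic line meets the curve in up to 2 points, so deg p = 2.
2. Checking where it meets the axes: it meets the x-axis at x = 2 (among the integer gridlines); it misses every integer gridline on the y-axis.
3. The integer polynomial consistent with all of this is the stated p.

x*y + x - 2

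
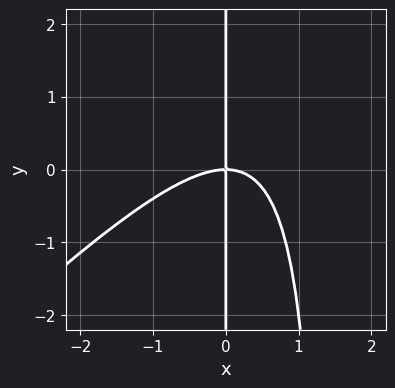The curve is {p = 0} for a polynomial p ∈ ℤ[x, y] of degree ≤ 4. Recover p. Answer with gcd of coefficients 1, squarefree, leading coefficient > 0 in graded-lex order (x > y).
First, deg p = 3.
Then, reading off the gridlines: it meets the x-axis at x = 0 (among the integer gridlines); the visible y-axis segment lies entirely on the curve.
Finally, together with the visible shape, these determine p as stated.

2*x^3 - 2*x^2*y + 3*x*y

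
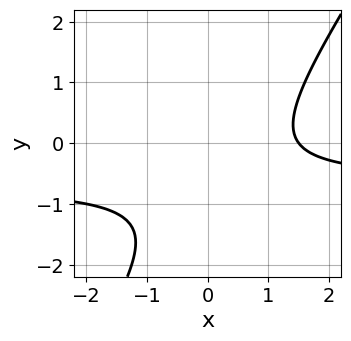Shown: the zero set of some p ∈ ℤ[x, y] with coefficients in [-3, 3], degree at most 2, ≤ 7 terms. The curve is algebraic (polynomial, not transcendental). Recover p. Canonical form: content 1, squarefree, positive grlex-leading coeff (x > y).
3*x*y - 2*y^2 + 2*x - 3*y - 3

First, the degree is 2 — the shape is more complex than any degree-1 curve.
Then, from the visible intercepts: it misses every integer gridline on the y-axis.
Finally, these observations pin down the coefficients.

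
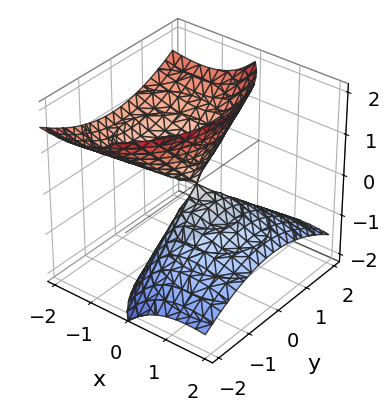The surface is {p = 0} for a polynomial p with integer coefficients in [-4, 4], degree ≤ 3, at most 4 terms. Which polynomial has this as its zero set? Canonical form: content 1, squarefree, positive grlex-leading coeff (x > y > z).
x^2 + 2*x*z + y^2 - z^2

The picture has 2 separate pieces. Treating them together as one polynomial.
deg p = 2. The shape is more complex than any degree-1 surface.
Reading off the gridlines: it meets the x-axis at x = 0 (among the integer gridlines); it meets the z-axis at z = 0 (among the integer gridlines); it crosses the y-axis at the gridline y = 0.
These observations pin down the coefficients.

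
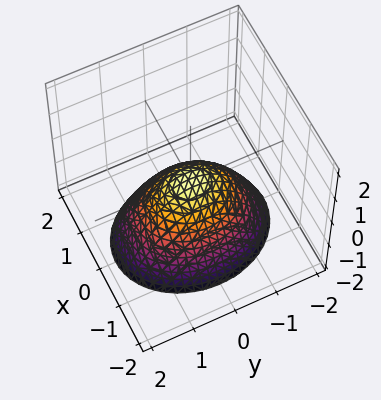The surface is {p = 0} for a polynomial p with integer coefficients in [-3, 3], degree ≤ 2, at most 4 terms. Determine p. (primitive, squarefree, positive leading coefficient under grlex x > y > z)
3*x^2 + 2*y^2 + 3*z

First, deg p = 2. A single bowl opening along one axis; a quadric.
Then, symmetries: mirror symmetry y ↦ −y ⇒ only even powers of y; mirror symmetry x ↦ −x ⇒ only even powers of x.
Then, from the visible intercepts: one z-axis crossing is at z = 0; one x-axis crossing is at x = 0; one y-axis crossing is at y = 0.
Finally, solving for integer coefficients yields p as stated.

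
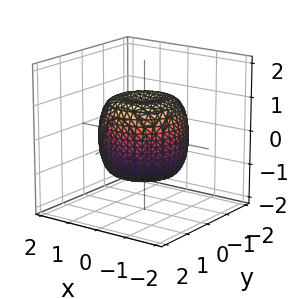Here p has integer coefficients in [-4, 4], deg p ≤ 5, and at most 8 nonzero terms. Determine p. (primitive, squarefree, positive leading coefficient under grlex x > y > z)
x^4 + 2*x^2*y^2 + y^4 - x^2 - y^2 + z^2 - 1

First, deg p = 4. The shape is more complex than any degree-3 surface.
Next, symmetry: every cross-section ⟂ z is a circle, so x, y appear only via x² + y².
Then, reading off the gridlines: a circular section at z = 0 has radius between 1 and 2; the z-axis gridline crossings are at z ∈ {-1, 1}.
Finally, solving for integer coefficients yields p as stated.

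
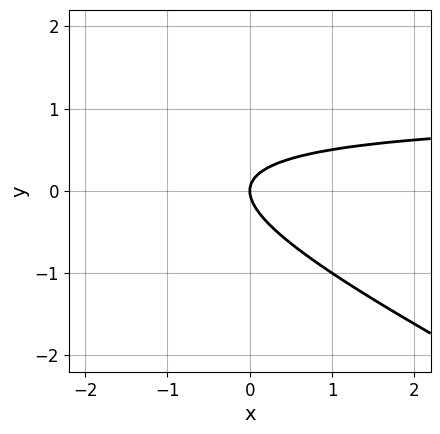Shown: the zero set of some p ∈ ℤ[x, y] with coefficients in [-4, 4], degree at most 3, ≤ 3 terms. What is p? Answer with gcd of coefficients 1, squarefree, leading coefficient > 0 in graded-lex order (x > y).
First, deg p = 2.
Next, reading off the gridlines: it meets the y-axis at y = 0 (among the integer gridlines); it meets the x-axis at x = 0 (among the integer gridlines).
Finally, fitting integer coefficients to these (and the overall shape) gives p.

x*y + 2*y^2 - x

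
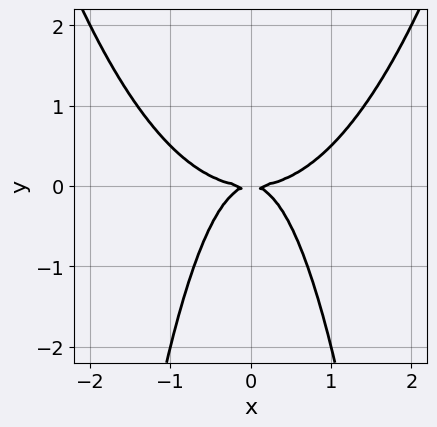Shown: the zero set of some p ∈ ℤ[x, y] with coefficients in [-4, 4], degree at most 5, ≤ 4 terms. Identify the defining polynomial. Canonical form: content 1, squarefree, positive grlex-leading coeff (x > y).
(a) The degree is 4 — the shape is more complex than any degree-3 curve.
(b) Symmetries: the x ↦ −x reflection is a symmetry, so x appears only in even powers.
(c) Checking where it meets the axes: it crosses the y-axis at the gridline y = 0; it crosses the x-axis at the gridline x = 0.
(d) Assembling these constraints gives the stated polynomial.

2*x^4 - 3*x^2*y - 2*y^2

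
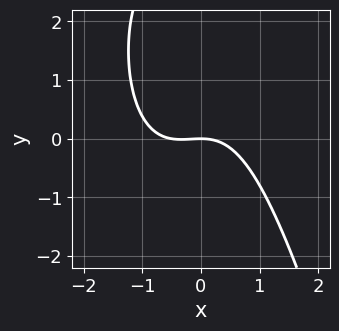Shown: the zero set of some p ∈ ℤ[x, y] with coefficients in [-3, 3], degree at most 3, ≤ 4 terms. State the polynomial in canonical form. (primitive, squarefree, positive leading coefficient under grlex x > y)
2*x^3 + x^2 - y^2 + 3*y

deg p = 3. The shape is more complex than any degree-2 curve.
Against the integer gridlines: one x-axis crossing is at x = 0; one y-axis crossing is at y = 0.
Solving for integer coefficients yields p as stated.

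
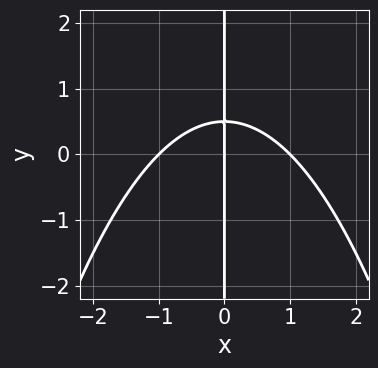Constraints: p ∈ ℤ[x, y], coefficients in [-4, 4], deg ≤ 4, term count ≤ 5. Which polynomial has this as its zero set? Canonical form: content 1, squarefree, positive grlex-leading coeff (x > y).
x^3 + 2*x*y - x

deg p = 3. A generic line meets the curve in up to 3 points.
From the visible intercepts: the visible y-axis segment lies entirely on the curve; among the integer gridlines, it crosses the x-axis at x ∈ {-1, 0, 1}.
Matching integer coefficients to the picture gives p.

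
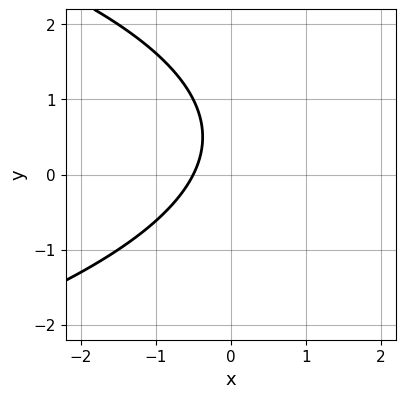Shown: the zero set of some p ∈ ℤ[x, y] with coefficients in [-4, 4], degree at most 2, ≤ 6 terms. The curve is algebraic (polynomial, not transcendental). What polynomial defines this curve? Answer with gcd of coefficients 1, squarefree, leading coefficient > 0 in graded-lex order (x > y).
(a) deg p = 2. The shape is more complex than any degree-1 curve.
(b) Reading off the gridlines: it misses every integer gridline on the y-axis.
(c) Fitting integer coefficients to these (and the overall shape) gives p.

y^2 + 2*x - y + 1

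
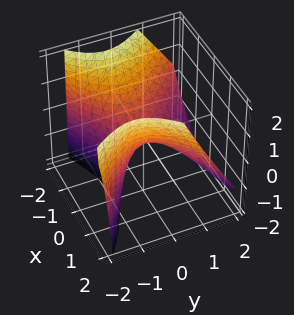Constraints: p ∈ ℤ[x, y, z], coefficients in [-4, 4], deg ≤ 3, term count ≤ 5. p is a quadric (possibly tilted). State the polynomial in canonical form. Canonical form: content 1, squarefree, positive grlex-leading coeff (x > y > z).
First, deg p = 2.
Then, reading off the gridlines: it meets the x-axis at x = 0 (among the integer gridlines); one y-axis crossing is at y = 0; one z-axis crossing is at z = 0.
Finally, these observations pin down the coefficients.

2*x^2 - x*y - 3*y^2 - 2*y*z - 3*z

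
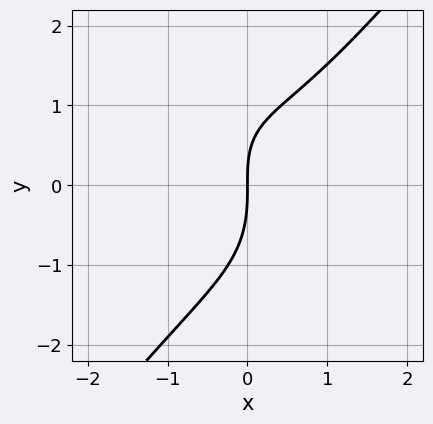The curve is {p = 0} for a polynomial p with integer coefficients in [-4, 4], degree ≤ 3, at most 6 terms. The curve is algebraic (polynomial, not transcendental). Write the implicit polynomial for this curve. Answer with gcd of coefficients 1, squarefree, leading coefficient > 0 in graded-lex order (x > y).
2*x^3 - y^3 - x*y + 3*x

The degree is 3 — a generic line meets the curve in up to 3 points.
Against the integer gridlines: it meets the y-axis at y = 0 (among the integer gridlines); one x-axis crossing is at x = 0.
The integer polynomial consistent with all of this is the stated p.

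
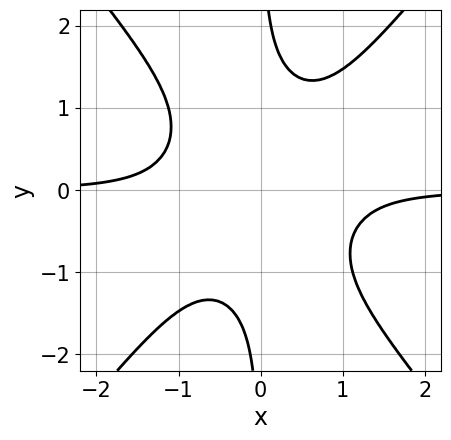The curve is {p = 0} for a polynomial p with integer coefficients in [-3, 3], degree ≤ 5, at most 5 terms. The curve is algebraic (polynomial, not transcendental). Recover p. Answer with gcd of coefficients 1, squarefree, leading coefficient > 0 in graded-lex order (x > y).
deg p = 4. A generic line meets the curve in up to 4 points.
Checking where it meets the axes: no x-intercept at any integer in the box; no y-intercept at any integer in the box.
The integer polynomial consistent with all of this is the stated p.

3*x^3*y - 2*x*y^3 + 2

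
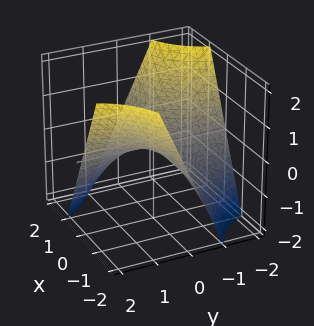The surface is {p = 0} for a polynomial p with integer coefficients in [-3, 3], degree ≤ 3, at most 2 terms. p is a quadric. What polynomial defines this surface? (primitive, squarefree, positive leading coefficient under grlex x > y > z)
(a) The degree is 2 — a hyperbolic paraboloid; a quadric.
(b) From the axis intercepts and sections: it crosses the z-axis at the gridline z = 0; the visible y-axis segment lies entirely on the surface; every point of the x-axis in the box is on the surface.
(c) Matching integer coefficients to the picture gives p.

x*y + z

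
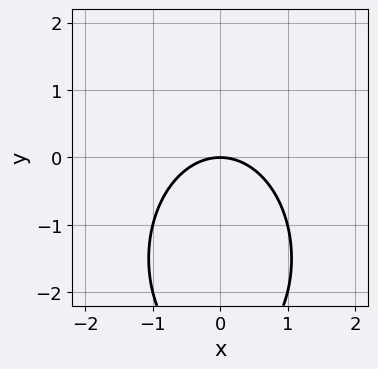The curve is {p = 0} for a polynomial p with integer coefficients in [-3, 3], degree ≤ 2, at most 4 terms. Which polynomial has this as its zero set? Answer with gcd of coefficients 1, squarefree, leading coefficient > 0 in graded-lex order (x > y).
2*x^2 + y^2 + 3*y

First, the degree is 2 — the shape is more complex than any degree-1 curve.
Then, symmetries: the x ↦ −x reflection is a symmetry, so x appears only in even powers.
Then, against the integer gridlines: one y-axis crossing is at y = 0; one x-axis crossing is at x = 0.
Finally, matching integer coefficients to the picture gives p.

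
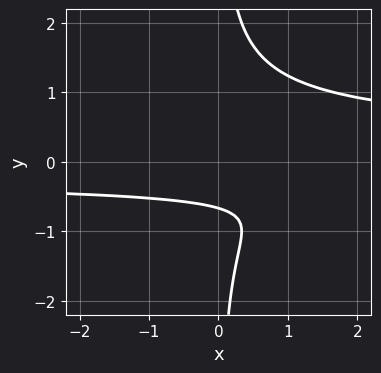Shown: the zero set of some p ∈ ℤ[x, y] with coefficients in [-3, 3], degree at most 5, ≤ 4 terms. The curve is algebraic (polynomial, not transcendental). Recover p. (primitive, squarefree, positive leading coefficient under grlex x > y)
First, degree: the shape is more complex than any degree-3 curve, so deg p = 4.
Then, from the visible intercepts: no x-intercept at any integer in the box.
Finally, fitting integer coefficients to these (and the overall shape) gives p.

3*x*y^3 - 3*y - 2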